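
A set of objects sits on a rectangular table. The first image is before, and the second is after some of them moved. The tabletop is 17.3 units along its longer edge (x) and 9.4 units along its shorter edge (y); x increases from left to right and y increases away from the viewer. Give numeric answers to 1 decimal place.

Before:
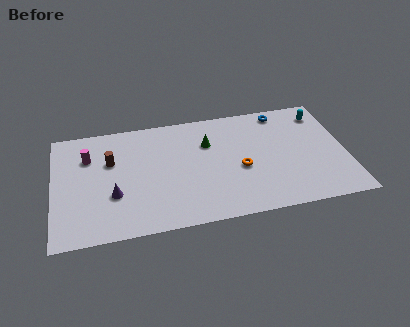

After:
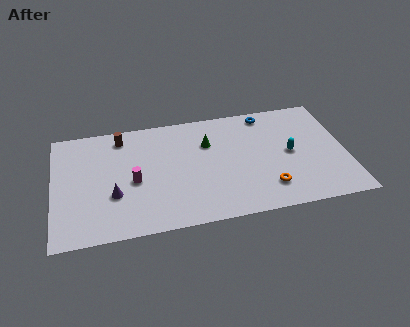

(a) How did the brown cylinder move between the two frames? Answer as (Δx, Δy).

(0.7, 1.9)

The brown cylinder was at about (3.4, 6.1) and moved to about (4.1, 8.0).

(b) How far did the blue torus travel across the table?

0.9

From (13.7, 8.3) to (12.8, 8.3), the blue torus covered √(0.9² + 0.0²) ≈ 0.9 units.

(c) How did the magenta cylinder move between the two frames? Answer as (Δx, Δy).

(2.6, -2.5)

The magenta cylinder was at about (2.1, 6.7) and moved to about (4.7, 4.2).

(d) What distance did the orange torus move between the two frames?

2.4

From (11.0, 4.0) to (12.5, 2.1), the orange torus covered √(1.5² + 1.9²) ≈ 2.4 units.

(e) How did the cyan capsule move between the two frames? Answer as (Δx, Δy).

(-2.1, -3.0)

The cyan capsule was at about (16.1, 7.7) and moved to about (14.0, 4.7).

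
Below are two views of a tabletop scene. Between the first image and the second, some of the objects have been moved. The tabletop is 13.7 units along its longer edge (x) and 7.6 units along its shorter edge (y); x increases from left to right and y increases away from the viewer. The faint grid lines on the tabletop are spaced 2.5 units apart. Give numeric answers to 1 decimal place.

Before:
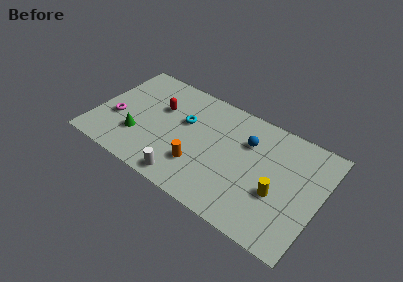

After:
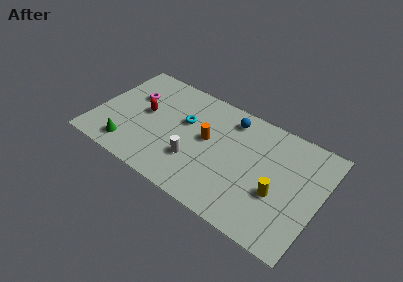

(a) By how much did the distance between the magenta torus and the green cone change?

+2.1

They were about 1.6 units apart before and 3.7 after — 2.1 units further apart.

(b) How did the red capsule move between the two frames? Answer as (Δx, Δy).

(-0.8, -0.8)

The red capsule started near (3.7, 4.9) and ended near (2.9, 4.1).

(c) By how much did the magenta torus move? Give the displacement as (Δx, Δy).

(0.7, 2.1)

The magenta torus was at about (1.3, 2.9) and moved to about (2.0, 5.0).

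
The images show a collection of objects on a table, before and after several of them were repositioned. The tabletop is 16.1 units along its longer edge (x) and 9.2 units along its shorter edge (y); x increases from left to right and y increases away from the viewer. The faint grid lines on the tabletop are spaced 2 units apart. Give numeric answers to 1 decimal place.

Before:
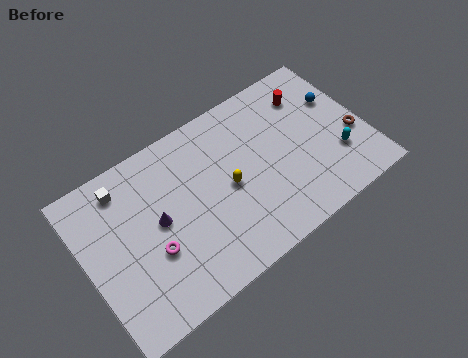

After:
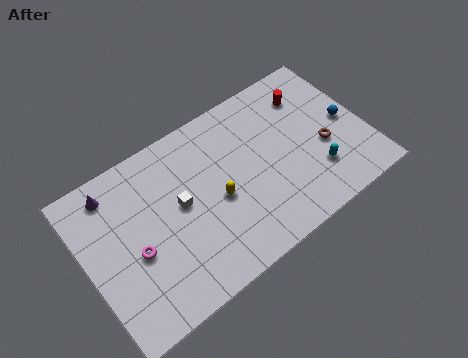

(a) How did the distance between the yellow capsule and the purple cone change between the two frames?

+2.5

The distance was about 4.0 in the first image and 6.5 in the second, so they moved 2.5 units further apart.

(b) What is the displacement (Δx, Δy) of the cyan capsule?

(-1.3, -0.3)

From the two frames, the cyan capsule sits at roughly (14.2, 2.8) before and (12.9, 2.5) after.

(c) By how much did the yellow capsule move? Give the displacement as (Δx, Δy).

(-0.7, -0.3)

The yellow capsule was at about (8.1, 4.4) and moved to about (7.4, 4.1).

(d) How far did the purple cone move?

3.7

From (4.1, 4.8) to (2.0, 7.8), the purple cone covered √(2.1² + 3.0²) ≈ 3.7 units.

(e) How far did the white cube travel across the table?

3.9

From (2.6, 7.7) to (5.4, 5.0), the white cube covered √(2.8² + 2.7²) ≈ 3.9 units.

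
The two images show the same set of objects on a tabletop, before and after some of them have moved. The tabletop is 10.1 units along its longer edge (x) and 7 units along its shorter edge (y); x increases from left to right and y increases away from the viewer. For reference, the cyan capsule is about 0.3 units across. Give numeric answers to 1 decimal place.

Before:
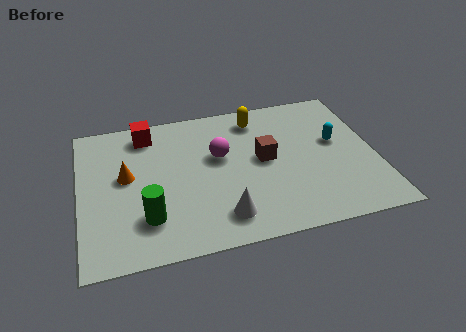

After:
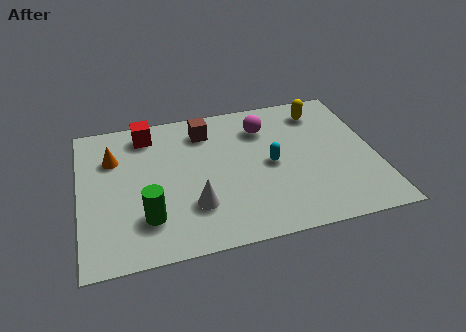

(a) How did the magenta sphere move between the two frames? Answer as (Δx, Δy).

(1.6, 1.1)

The magenta sphere started near (4.8, 4.2) and ended near (6.4, 5.3).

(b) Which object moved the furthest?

the brown cube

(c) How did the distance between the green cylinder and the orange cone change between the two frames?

+1.1

Before: roughly 2.2 units apart; after: 3.3. That's 1.1 units further apart.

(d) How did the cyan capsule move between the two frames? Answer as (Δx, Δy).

(-2.3, -0.6)

From the two frames, the cyan capsule sits at roughly (8.8, 4.0) before and (6.5, 3.4) after.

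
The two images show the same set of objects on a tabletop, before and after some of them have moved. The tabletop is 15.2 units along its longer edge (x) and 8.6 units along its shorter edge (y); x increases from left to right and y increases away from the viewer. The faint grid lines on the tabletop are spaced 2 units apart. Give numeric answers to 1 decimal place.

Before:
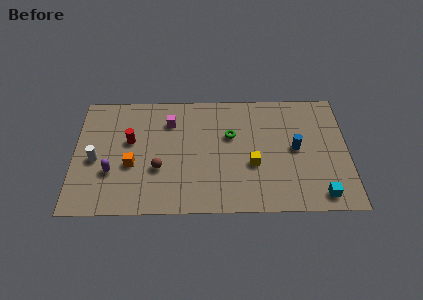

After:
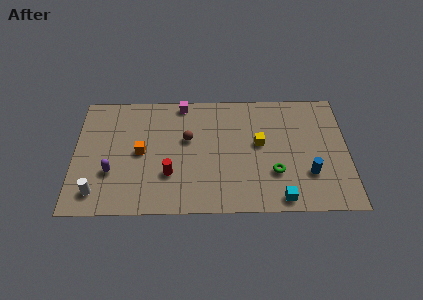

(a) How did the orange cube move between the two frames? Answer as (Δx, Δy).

(0.5, 0.9)

The orange cube started near (3.2, 3.4) and ended near (3.7, 4.3).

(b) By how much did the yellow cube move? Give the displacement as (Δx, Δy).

(0.4, 1.5)

The yellow cube started near (9.9, 3.3) and ended near (10.3, 4.8).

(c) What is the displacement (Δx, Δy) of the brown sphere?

(1.6, 2.1)

The brown sphere was at about (4.7, 3.1) and moved to about (6.3, 5.2).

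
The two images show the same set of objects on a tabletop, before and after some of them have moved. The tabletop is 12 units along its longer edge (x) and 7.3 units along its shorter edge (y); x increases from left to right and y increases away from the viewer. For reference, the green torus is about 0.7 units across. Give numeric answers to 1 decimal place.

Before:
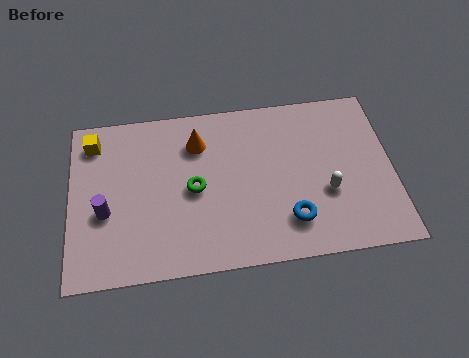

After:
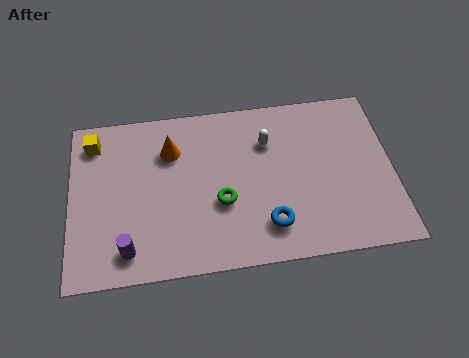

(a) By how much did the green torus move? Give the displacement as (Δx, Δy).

(1.0, -0.7)

The green torus was at about (4.6, 3.5) and moved to about (5.6, 2.8).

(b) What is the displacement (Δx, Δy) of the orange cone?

(-1.0, -0.2)

From the two frames, the orange cone sits at roughly (4.8, 5.5) before and (3.8, 5.3) after.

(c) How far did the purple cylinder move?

1.9

The purple cylinder moved from about (1.3, 2.9) to (2.1, 1.2), a distance of √(0.8² + 1.7²) ≈ 1.9.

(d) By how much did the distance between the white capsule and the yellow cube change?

-2.7

Before: roughly 9.2 units apart; after: 6.5. That's 2.7 units closer together.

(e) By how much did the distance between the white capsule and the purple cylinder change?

-1.6

The distance was about 8.2 in the first image and 6.6 in the second, so they moved 1.6 units closer together.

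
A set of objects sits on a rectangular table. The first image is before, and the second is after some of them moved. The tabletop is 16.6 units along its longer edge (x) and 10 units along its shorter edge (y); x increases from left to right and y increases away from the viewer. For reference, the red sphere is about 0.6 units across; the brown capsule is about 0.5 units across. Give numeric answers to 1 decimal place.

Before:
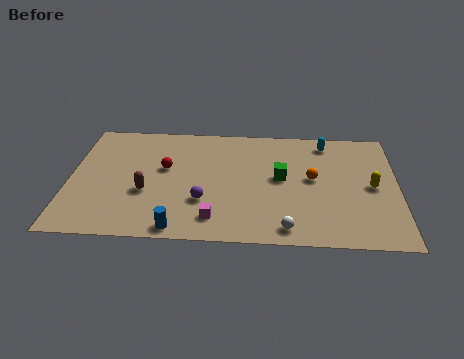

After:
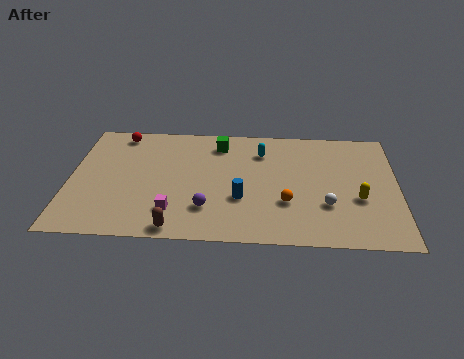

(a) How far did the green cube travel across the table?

4.3

The green cube moved from about (10.7, 5.4) to (7.5, 8.2), a distance of √(3.2² + 2.8²) ≈ 4.3.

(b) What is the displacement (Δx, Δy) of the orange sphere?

(-1.3, -2.1)

The orange sphere started near (12.3, 5.4) and ended near (11.0, 3.3).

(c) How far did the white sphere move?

2.8

The white sphere was near (11.0, 1.2) before and (13.0, 3.2) after, so it travelled √(2.0² + 2.0²) ≈ 2.8 units.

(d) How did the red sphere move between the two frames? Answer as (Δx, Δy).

(-2.4, 2.9)

The red sphere was at about (4.8, 5.9) and moved to about (2.4, 8.8).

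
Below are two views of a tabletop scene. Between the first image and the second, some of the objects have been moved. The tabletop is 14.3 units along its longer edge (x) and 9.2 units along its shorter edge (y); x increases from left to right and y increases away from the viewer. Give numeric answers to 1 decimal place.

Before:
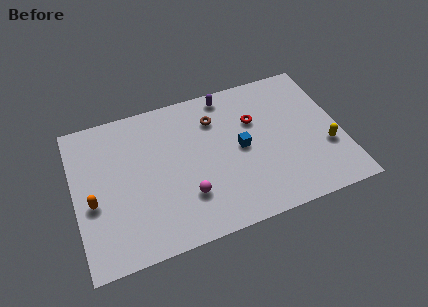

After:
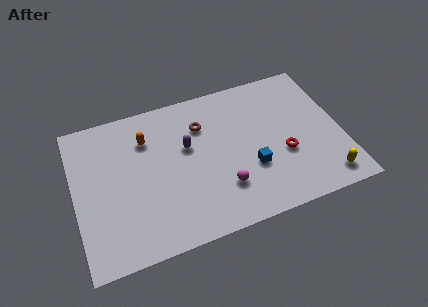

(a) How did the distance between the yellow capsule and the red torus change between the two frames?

-1.6

Before: roughly 4.6 units apart; after: 3.0. That's 1.6 units closer together.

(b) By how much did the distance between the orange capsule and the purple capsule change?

-6.4

The distance was about 8.8 in the first image and 2.4 in the second, so they moved 6.4 units closer together.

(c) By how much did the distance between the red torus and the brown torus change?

+3.0

The distance was about 2.2 in the first image and 5.2 in the second, so they moved 3.0 units further apart.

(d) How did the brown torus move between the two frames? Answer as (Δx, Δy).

(-0.7, -0.2)

The brown torus started near (7.7, 6.9) and ended near (7.0, 6.7).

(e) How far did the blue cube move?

1.5

The blue cube was near (8.9, 4.6) before and (9.3, 3.2) after, so it travelled √(0.4² + 1.4²) ≈ 1.5 units.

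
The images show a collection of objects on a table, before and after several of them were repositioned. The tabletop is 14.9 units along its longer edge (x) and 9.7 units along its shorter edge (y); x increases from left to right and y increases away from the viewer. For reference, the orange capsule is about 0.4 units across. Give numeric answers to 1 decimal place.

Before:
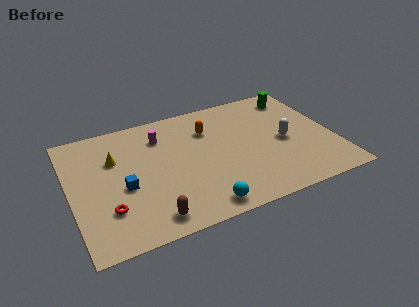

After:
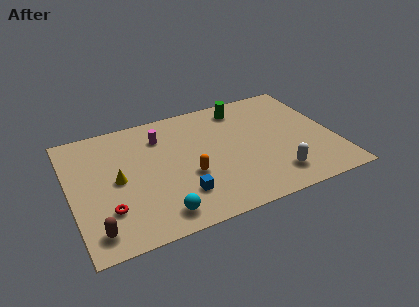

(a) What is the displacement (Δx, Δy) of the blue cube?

(3.0, -1.7)

From the two frames, the blue cube sits at roughly (2.9, 4.1) before and (5.9, 2.4) after.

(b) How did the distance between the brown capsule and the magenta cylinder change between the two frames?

+1.0

The distance was about 6.2 in the first image and 7.2 in the second, so they moved 1.0 units further apart.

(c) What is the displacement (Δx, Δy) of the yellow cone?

(0.0, -1.7)

From the two frames, the yellow cone sits at roughly (2.6, 6.5) before and (2.6, 4.8) after.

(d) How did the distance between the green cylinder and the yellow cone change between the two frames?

-2.6

They were about 10.8 units apart before and 8.2 after — 2.6 units closer together.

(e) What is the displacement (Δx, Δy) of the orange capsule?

(-1.5, -3.3)

From the two frames, the orange capsule sits at roughly (8.0, 7.0) before and (6.5, 3.7) after.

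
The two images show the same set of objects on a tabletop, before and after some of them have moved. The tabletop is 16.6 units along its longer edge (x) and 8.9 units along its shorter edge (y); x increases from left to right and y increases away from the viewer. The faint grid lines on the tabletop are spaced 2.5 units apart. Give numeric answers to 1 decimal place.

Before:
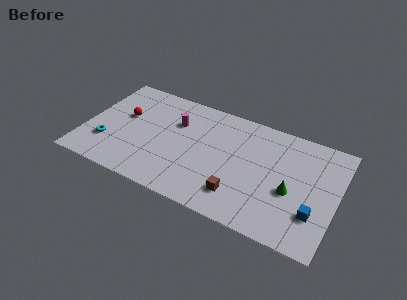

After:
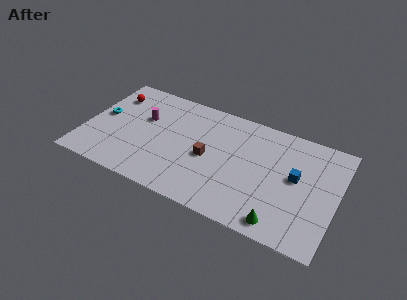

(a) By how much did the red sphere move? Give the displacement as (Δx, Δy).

(-1.0, 1.5)

The red sphere was at about (2.4, 5.3) and moved to about (1.4, 6.8).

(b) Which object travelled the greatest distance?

the brown cube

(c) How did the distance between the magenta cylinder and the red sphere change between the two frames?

-0.9

Before: roughly 3.5 units apart; after: 2.6. That's 0.9 units closer together.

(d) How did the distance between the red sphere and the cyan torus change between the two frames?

-0.8

The distance was about 2.8 in the first image and 2.0 in the second, so they moved 0.8 units closer together.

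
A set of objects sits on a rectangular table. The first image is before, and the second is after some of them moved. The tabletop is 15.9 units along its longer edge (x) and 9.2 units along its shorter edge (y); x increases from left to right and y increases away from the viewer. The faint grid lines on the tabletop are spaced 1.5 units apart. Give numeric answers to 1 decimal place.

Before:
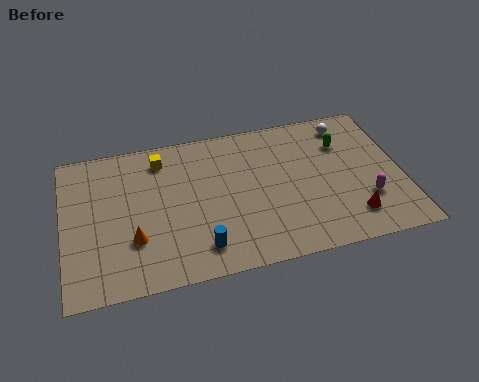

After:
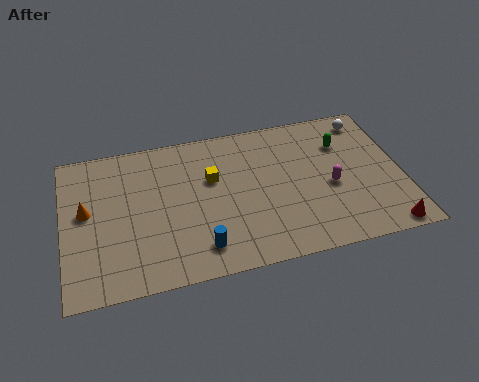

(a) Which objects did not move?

the green capsule and the blue cylinder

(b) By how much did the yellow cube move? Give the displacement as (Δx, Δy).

(2.3, -1.8)

The yellow cube was at about (4.7, 7.6) and moved to about (7.0, 5.8).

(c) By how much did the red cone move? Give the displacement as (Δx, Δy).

(1.5, -1.1)

From the two frames, the red cone sits at roughly (13.3, 1.9) before and (14.8, 0.8) after.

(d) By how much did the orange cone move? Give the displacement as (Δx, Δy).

(-2.1, 2.2)

From the two frames, the orange cone sits at roughly (3.2, 2.9) before and (1.1, 5.1) after.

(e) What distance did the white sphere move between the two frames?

1.0

From (13.6, 7.8) to (14.6, 7.9), the white sphere covered √(1.0² + 0.1²) ≈ 1.0 units.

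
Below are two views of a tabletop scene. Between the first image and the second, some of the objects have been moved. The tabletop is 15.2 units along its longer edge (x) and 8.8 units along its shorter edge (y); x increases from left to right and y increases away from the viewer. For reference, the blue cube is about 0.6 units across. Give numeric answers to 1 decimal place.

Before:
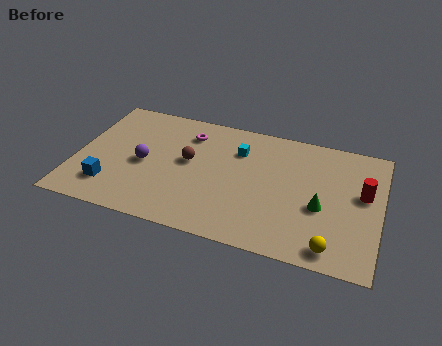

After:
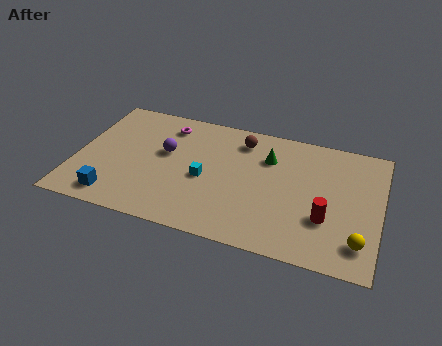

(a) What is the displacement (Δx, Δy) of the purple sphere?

(1.0, 1.1)

The purple sphere was at about (3.4, 4.1) and moved to about (4.4, 5.2).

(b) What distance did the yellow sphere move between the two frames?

1.5

From (13.0, 1.1) to (14.3, 1.8), the yellow sphere covered √(1.3² + 0.7²) ≈ 1.5 units.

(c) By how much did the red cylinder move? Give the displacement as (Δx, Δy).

(-1.7, -2.2)

From the two frames, the red cylinder sits at roughly (14.3, 5.1) before and (12.6, 2.9) after.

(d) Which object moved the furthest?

the green cone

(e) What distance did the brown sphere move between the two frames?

3.4

The brown sphere moved from about (5.6, 4.9) to (8.1, 7.2), a distance of √(2.5² + 2.3²) ≈ 3.4.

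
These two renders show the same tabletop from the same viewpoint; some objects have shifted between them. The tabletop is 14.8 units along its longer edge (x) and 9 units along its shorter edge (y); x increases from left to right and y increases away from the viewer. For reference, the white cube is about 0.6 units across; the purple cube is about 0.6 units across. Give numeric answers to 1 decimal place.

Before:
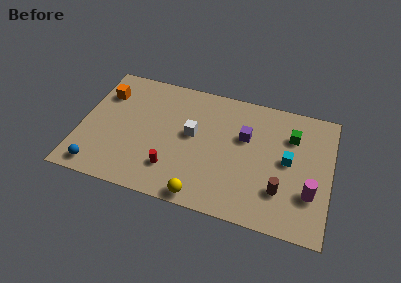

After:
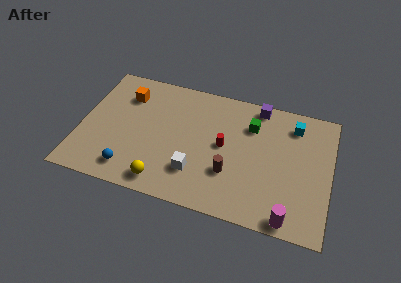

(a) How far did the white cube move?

2.6

The white cube moved from about (6.6, 5.0) to (7.0, 2.4), a distance of √(0.4² + 2.6²) ≈ 2.6.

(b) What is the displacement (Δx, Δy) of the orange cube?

(1.3, 0.2)

The orange cube started near (1.2, 6.6) and ended near (2.5, 6.8).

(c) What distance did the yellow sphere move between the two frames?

2.3

The yellow sphere moved from about (7.5, 0.8) to (5.2, 1.2), a distance of √(2.3² + 0.4²) ≈ 2.3.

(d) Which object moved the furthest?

the red cylinder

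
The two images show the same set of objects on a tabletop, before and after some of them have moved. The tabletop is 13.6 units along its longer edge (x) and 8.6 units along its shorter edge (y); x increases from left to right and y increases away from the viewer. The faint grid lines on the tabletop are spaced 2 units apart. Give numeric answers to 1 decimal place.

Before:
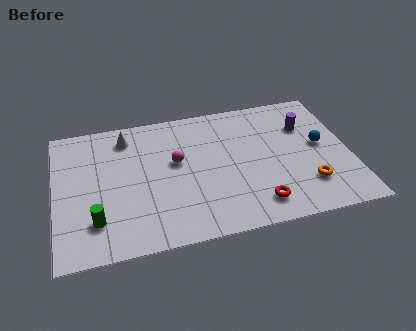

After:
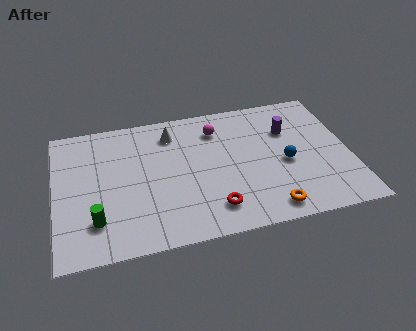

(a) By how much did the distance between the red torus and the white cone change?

-2.6

Before: roughly 8.0 units apart; after: 5.4. That's 2.6 units closer together.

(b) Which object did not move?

the green cylinder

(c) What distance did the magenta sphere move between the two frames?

2.6

From (5.6, 5.0) to (7.6, 6.7), the magenta sphere covered √(2.0² + 1.7²) ≈ 2.6 units.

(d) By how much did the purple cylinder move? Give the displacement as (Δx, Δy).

(-0.8, -0.1)

From the two frames, the purple cylinder sits at roughly (11.7, 6.0) before and (10.9, 5.9) after.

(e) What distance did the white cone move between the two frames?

2.1

From (3.4, 7.1) to (5.5, 6.9), the white cone covered √(2.1² + 0.2²) ≈ 2.1 units.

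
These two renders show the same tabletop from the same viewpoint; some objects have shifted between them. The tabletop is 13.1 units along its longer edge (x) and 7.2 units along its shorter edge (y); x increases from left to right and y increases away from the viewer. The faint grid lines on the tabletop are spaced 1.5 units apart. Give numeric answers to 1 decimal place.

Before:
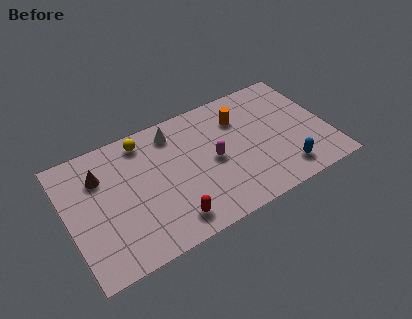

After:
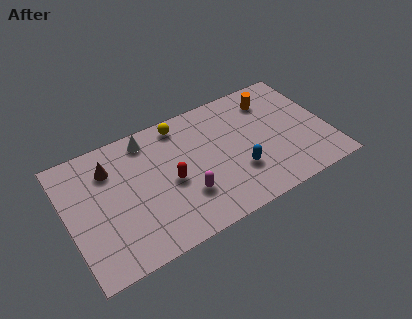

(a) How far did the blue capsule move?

2.4

The blue capsule moved from about (10.6, 1.3) to (8.4, 2.3), a distance of √(2.2² + 1.0²) ≈ 2.4.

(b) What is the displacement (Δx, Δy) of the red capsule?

(0.3, 2.1)

The red capsule started near (4.8, 1.2) and ended near (5.1, 3.3).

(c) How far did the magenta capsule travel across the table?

2.1

The magenta capsule was near (7.3, 3.5) before and (5.7, 2.2) after, so it travelled √(1.6² + 1.3²) ≈ 2.1 units.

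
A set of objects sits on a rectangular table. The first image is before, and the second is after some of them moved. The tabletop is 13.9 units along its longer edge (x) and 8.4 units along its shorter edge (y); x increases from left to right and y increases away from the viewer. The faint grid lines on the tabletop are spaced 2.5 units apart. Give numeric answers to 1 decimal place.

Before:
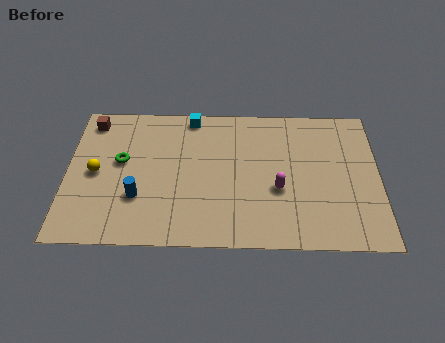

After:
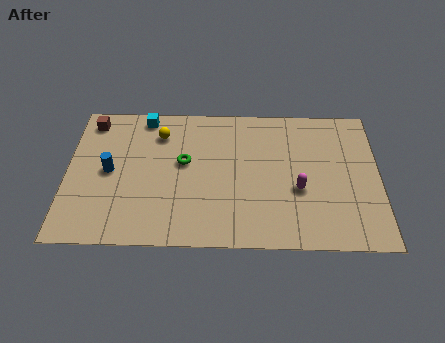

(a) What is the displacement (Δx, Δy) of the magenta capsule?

(0.9, 0.0)

The magenta capsule was at about (9.4, 3.3) and moved to about (10.3, 3.3).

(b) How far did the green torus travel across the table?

2.8

The green torus was near (2.4, 4.8) before and (5.2, 4.8) after, so it travelled √(2.8² + 0.0²) ≈ 2.8 units.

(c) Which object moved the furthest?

the yellow sphere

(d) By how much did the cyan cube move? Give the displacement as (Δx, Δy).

(-2.1, -0.1)

From the two frames, the cyan cube sits at roughly (5.5, 7.6) before and (3.4, 7.5) after.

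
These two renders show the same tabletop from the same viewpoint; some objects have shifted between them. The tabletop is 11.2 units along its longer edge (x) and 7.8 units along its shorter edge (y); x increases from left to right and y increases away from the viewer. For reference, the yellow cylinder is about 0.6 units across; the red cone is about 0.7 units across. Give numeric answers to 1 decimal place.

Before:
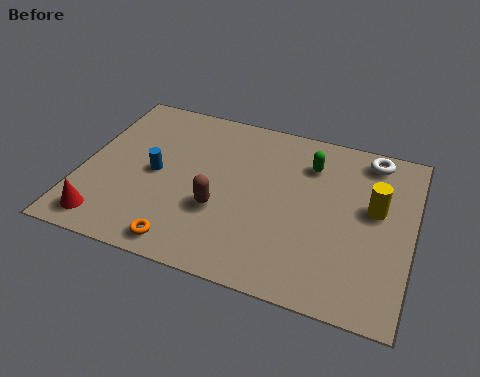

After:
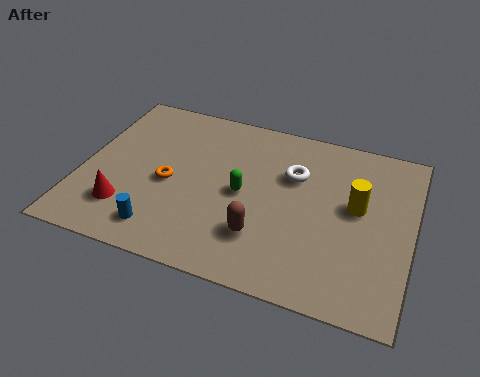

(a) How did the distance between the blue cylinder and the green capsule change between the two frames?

-2.0

Before: roughly 5.5 units apart; after: 3.5. That's 2.0 units closer together.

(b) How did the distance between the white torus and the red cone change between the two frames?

-3.9

Before: roughly 10.2 units apart; after: 6.3. That's 3.9 units closer together.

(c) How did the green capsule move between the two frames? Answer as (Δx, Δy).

(-2.1, -2.1)

From the two frames, the green capsule sits at roughly (7.6, 5.9) before and (5.5, 3.8) after.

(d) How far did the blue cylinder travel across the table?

2.5

From (2.5, 3.8) to (3.0, 1.3), the blue cylinder covered √(0.5² + 2.5²) ≈ 2.5 units.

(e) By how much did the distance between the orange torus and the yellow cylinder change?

-0.7

The distance was about 7.1 in the first image and 6.4 in the second, so they moved 0.7 units closer together.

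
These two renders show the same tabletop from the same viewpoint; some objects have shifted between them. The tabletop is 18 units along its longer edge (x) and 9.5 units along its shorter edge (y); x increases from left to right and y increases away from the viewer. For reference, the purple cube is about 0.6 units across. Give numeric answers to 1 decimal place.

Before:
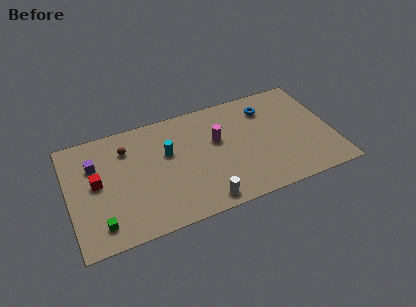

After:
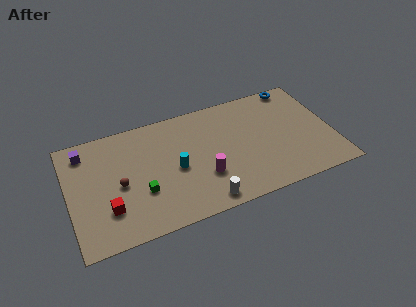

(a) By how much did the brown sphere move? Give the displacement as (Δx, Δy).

(-0.7, -2.8)

The brown sphere was at about (4.1, 7.2) and moved to about (3.4, 4.4).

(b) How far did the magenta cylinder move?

3.0

The magenta cylinder moved from about (10.2, 5.8) to (9.0, 3.1), a distance of √(1.2² + 2.7²) ≈ 3.0.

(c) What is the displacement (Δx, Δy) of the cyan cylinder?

(0.4, -1.5)

From the two frames, the cyan cylinder sits at roughly (6.8, 5.9) before and (7.2, 4.4) after.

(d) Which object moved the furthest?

the green cube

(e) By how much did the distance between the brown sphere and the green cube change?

-4.1

Before: roughly 5.9 units apart; after: 1.8. That's 4.1 units closer together.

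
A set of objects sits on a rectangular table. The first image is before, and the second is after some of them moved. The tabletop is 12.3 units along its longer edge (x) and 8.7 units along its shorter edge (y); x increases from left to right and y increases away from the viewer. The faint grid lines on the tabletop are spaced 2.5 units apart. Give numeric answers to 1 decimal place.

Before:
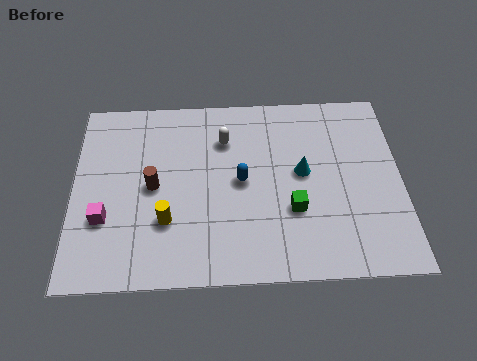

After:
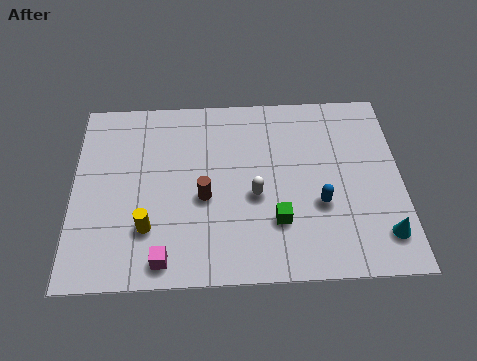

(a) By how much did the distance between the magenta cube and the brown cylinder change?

+0.8

Before: roughly 2.3 units apart; after: 3.1. That's 0.8 units further apart.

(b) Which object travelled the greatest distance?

the cyan cone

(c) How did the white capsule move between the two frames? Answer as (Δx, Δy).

(1.1, -2.7)

The white capsule started near (5.7, 6.4) and ended near (6.8, 3.7).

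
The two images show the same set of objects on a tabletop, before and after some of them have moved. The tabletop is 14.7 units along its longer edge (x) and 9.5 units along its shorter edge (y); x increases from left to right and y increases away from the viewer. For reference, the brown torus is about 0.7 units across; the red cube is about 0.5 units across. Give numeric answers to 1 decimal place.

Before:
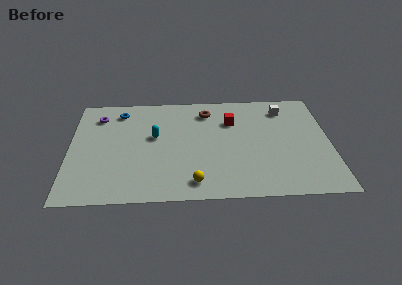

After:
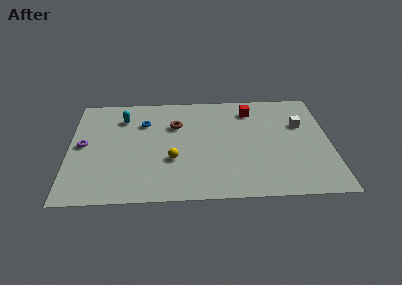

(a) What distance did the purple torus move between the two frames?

2.7

The purple torus moved from about (1.6, 7.5) to (0.8, 4.9), a distance of √(0.8² + 2.6²) ≈ 2.7.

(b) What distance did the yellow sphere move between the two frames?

2.3

The yellow sphere moved from about (7.0, 1.4) to (5.8, 3.4), a distance of √(1.2² + 2.0²) ≈ 2.3.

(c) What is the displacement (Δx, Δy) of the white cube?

(0.9, -1.5)

The white cube was at about (12.2, 7.7) and moved to about (13.1, 6.2).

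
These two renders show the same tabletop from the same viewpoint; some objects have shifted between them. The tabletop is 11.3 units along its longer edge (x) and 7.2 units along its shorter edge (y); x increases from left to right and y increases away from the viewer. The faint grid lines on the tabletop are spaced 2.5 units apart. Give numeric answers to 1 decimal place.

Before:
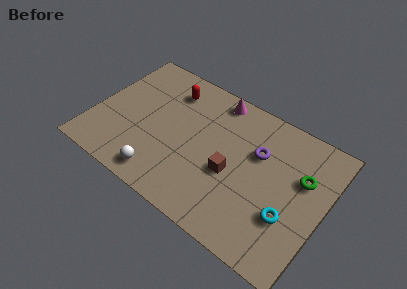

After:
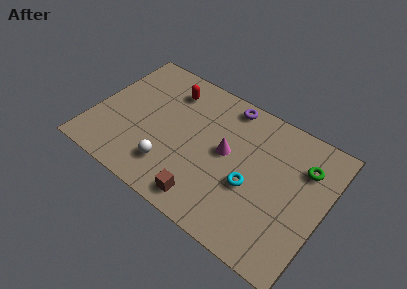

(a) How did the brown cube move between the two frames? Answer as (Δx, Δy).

(-0.9, -2.0)

The brown cube was at about (6.9, 3.0) and moved to about (6.0, 1.0).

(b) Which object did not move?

the red capsule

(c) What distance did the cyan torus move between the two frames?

2.0

From (9.8, 2.4) to (7.9, 2.9), the cyan torus covered √(1.9² + 0.5²) ≈ 2.0 units.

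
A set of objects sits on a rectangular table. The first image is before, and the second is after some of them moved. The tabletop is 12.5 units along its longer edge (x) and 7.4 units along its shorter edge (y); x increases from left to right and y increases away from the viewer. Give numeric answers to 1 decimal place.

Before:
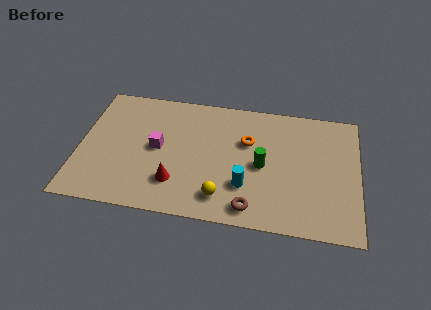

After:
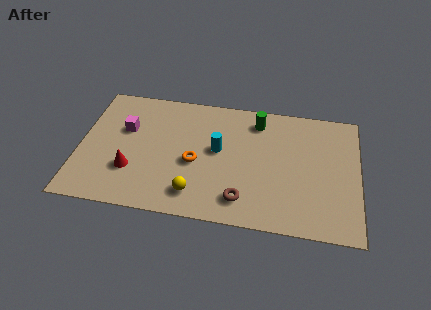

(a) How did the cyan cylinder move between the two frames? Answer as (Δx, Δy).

(-1.3, 1.9)

The cyan cylinder was at about (7.5, 2.2) and moved to about (6.2, 4.1).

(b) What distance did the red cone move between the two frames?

2.0

The red cone was near (4.4, 1.9) before and (2.4, 2.3) after, so it travelled √(2.0² + 0.4²) ≈ 2.0 units.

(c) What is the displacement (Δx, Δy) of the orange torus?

(-2.3, -1.6)

The orange torus started near (7.5, 4.8) and ended near (5.2, 3.2).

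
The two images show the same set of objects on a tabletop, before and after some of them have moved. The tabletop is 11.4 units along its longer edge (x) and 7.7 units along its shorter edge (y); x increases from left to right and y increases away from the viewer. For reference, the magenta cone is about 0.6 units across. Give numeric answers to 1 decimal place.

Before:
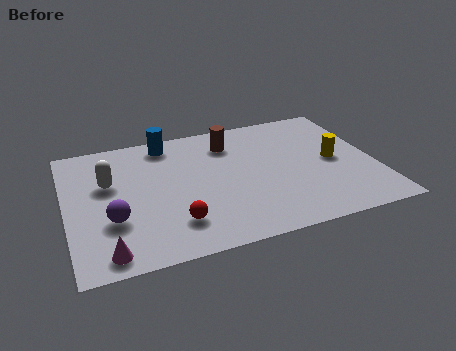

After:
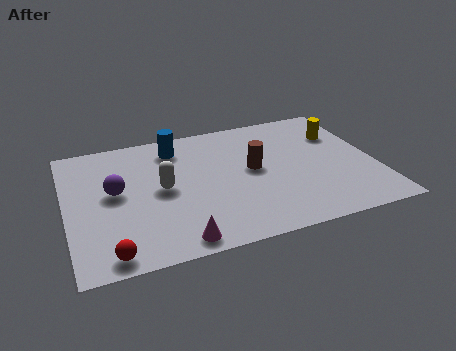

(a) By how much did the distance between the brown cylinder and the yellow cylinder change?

-0.7

They were about 4.3 units apart before and 3.6 after — 0.7 units closer together.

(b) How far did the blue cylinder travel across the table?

0.5

From (3.9, 6.7) to (4.2, 6.3), the blue cylinder covered √(0.3² + 0.4²) ≈ 0.5 units.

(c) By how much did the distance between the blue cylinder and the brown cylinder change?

+1.1

The distance was about 2.4 in the first image and 3.5 in the second, so they moved 1.1 units further apart.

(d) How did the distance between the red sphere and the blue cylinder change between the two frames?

+1.3

The distance was about 4.9 in the first image and 6.2 in the second, so they moved 1.3 units further apart.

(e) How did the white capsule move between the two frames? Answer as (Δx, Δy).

(1.9, -0.9)

The white capsule was at about (1.6, 4.8) and moved to about (3.5, 3.9).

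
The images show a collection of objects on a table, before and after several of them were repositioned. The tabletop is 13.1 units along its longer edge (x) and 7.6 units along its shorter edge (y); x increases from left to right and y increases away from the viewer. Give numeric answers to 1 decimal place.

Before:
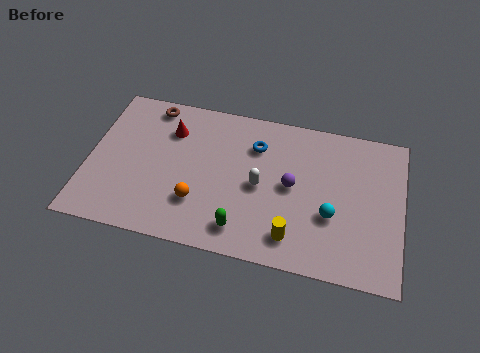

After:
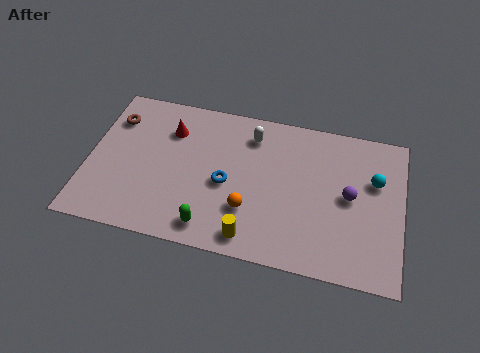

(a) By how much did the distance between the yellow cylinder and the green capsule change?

-0.4

Before: roughly 2.1 units apart; after: 1.7. That's 0.4 units closer together.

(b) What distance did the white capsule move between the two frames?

2.5

From (7.2, 3.6) to (6.7, 6.1), the white capsule covered √(0.5² + 2.5²) ≈ 2.5 units.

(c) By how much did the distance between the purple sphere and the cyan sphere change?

-0.6

They were about 2.0 units apart before and 1.4 after — 0.6 units closer together.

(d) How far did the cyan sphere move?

2.7

The cyan sphere was near (10.2, 2.8) before and (11.9, 4.9) after, so it travelled √(1.7² + 2.1²) ≈ 2.7 units.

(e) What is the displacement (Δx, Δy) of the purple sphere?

(2.4, 0.0)

From the two frames, the purple sphere sits at roughly (8.5, 3.9) before and (10.9, 3.9) after.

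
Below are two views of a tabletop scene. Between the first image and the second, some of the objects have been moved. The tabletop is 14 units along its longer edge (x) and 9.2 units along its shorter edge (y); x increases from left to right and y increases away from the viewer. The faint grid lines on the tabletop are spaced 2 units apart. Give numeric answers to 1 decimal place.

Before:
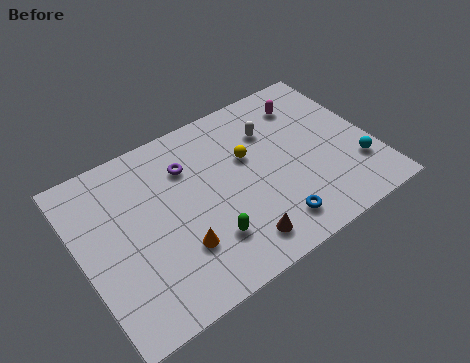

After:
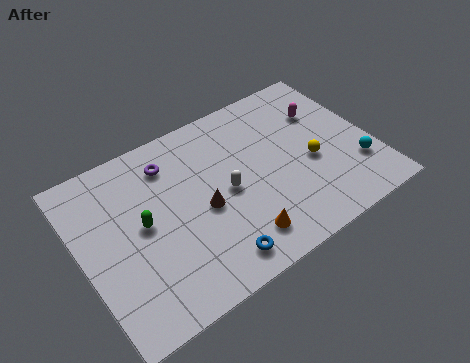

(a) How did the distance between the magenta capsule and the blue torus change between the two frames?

+1.8

The distance was about 6.4 in the first image and 8.2 in the second, so they moved 1.8 units further apart.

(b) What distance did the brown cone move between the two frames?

2.9

From (6.9, 1.5) to (5.7, 4.1), the brown cone covered √(1.2² + 2.6²) ≈ 2.9 units.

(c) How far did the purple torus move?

1.0

The purple torus moved from about (5.4, 6.7) to (4.6, 7.3), a distance of √(0.8² + 0.6²) ≈ 1.0.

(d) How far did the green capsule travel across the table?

3.6

From (5.6, 2.4) to (2.9, 4.8), the green capsule covered √(2.7² + 2.4²) ≈ 3.6 units.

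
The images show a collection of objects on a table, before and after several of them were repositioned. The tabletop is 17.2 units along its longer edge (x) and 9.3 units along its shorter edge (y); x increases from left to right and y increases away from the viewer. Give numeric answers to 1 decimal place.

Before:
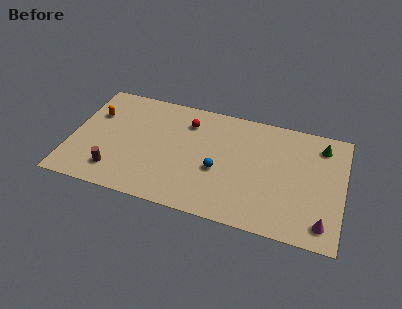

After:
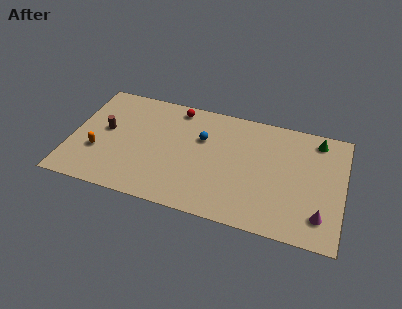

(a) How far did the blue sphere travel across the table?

2.6

From (9.4, 3.8) to (8.2, 6.1), the blue sphere covered √(1.2² + 2.3²) ≈ 2.6 units.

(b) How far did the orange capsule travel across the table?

3.1

The orange capsule moved from about (1.3, 6.3) to (1.8, 3.2), a distance of √(0.5² + 3.1²) ≈ 3.1.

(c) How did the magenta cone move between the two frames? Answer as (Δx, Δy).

(-0.2, 0.5)

From the two frames, the magenta cone sits at roughly (16.1, 1.5) before and (15.9, 2.0) after.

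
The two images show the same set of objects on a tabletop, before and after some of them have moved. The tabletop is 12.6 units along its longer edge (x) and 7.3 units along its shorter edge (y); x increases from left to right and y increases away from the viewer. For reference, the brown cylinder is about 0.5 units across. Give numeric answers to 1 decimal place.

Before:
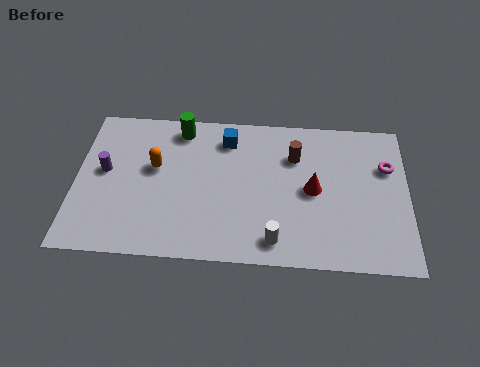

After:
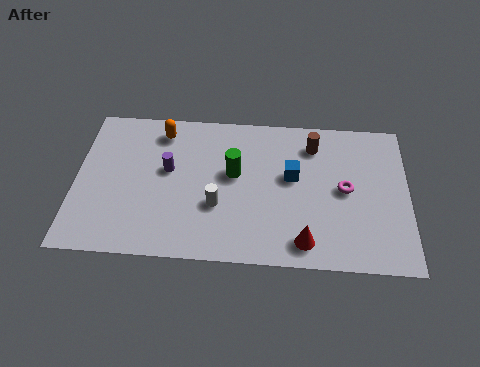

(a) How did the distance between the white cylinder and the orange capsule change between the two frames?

-1.5

The distance was about 5.6 in the first image and 4.1 in the second, so they moved 1.5 units closer together.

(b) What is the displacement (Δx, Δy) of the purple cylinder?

(2.4, 0.2)

From the two frames, the purple cylinder sits at roughly (1.1, 4.0) before and (3.5, 4.2) after.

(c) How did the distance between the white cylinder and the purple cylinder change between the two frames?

-4.6

Before: roughly 7.1 units apart; after: 2.5. That's 4.6 units closer together.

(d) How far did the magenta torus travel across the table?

2.0

The magenta torus moved from about (11.8, 4.9) to (10.2, 3.7), a distance of √(1.6² + 1.2²) ≈ 2.0.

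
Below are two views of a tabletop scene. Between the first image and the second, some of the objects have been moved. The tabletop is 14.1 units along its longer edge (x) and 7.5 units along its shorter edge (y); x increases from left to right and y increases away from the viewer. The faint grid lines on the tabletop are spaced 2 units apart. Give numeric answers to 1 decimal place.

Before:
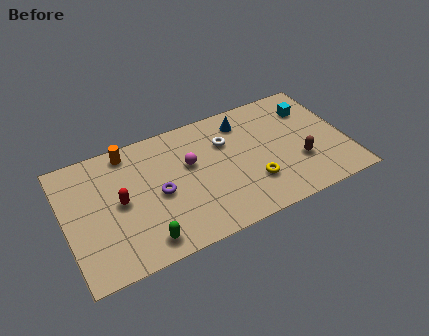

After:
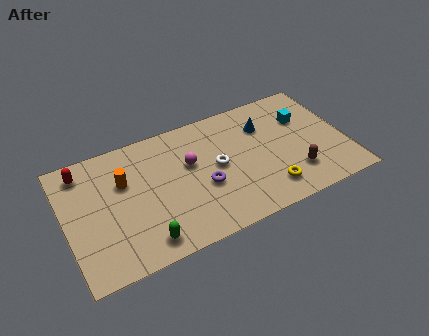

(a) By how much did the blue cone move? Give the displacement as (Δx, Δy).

(1.0, -0.7)

The blue cone was at about (9.2, 6.1) and moved to about (10.2, 5.4).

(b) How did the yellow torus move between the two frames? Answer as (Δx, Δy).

(0.7, -0.7)

The yellow torus was at about (9.2, 2.2) and moved to about (9.9, 1.5).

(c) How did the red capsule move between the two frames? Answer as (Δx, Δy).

(-1.6, 2.5)

The red capsule started near (2.7, 3.8) and ended near (1.1, 6.3).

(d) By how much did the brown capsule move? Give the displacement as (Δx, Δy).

(-0.3, -0.6)

From the two frames, the brown capsule sits at roughly (11.6, 2.5) before and (11.3, 1.9) after.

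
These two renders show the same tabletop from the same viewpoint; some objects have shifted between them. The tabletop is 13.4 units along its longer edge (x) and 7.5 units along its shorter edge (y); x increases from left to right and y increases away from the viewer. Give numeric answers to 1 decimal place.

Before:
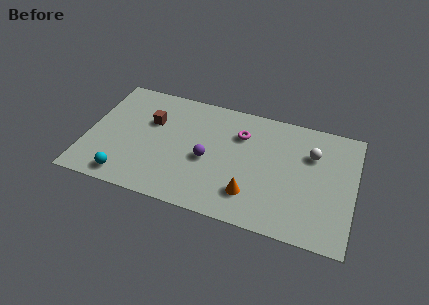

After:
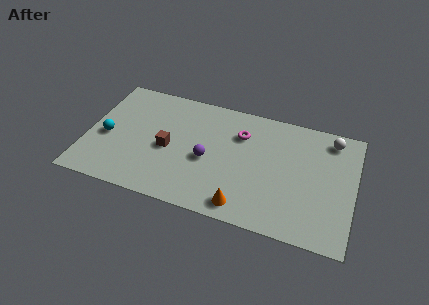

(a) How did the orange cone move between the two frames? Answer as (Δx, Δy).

(-0.3, -0.8)

From the two frames, the orange cone sits at roughly (8.4, 1.8) before and (8.1, 1.0) after.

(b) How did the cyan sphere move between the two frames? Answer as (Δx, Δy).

(-1.2, 2.3)

The cyan sphere started near (2.2, 1.0) and ended near (1.0, 3.3).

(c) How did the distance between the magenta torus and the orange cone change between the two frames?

+0.7

They were about 3.7 units apart before and 4.4 after — 0.7 units further apart.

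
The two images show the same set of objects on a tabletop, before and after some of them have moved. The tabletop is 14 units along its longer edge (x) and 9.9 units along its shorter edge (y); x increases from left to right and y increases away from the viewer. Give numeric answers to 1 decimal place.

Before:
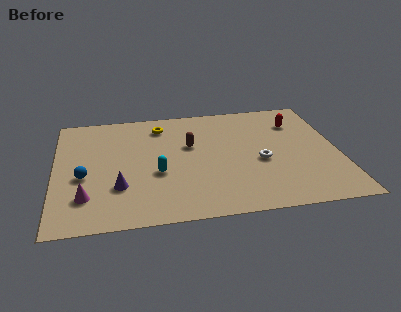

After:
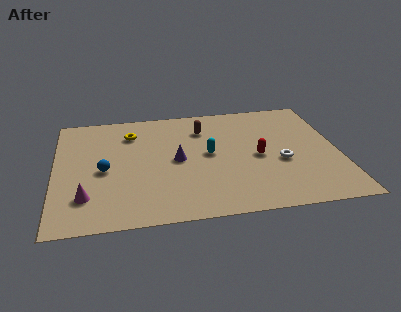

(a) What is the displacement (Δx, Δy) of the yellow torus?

(-1.5, -0.5)

The yellow torus started near (5.3, 8.1) and ended near (3.8, 7.6).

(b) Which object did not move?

the magenta cone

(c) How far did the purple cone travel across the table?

3.5

The purple cone moved from about (3.1, 3.0) to (6.0, 4.9), a distance of √(2.9² + 1.9²) ≈ 3.5.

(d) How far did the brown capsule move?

1.6

The brown capsule moved from about (6.7, 6.1) to (7.4, 7.5), a distance of √(0.7² + 1.4²) ≈ 1.6.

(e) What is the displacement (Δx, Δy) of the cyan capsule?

(2.6, 1.3)

The cyan capsule was at about (5.0, 3.9) and moved to about (7.6, 5.2).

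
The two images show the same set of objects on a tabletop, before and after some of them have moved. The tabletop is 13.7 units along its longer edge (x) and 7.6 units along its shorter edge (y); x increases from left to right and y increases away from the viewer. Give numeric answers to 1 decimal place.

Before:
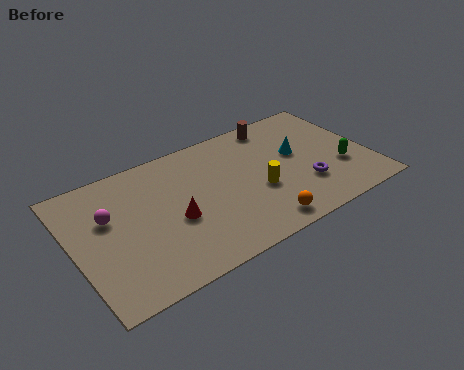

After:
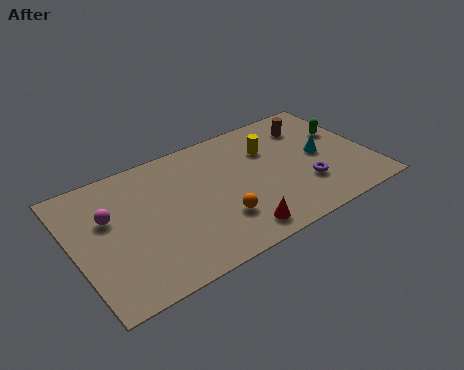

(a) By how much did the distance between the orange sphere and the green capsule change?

+2.4

The distance was about 4.5 in the first image and 6.9 in the second, so they moved 2.4 units further apart.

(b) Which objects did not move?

the magenta sphere and the purple torus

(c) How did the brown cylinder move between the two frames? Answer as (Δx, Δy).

(1.5, -0.8)

From the two frames, the brown cylinder sits at roughly (9.9, 6.7) before and (11.4, 5.9) after.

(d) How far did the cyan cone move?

1.2

The cyan cone moved from about (10.5, 4.4) to (11.5, 3.8), a distance of √(1.0² + 0.6²) ≈ 1.2.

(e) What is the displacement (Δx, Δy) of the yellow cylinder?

(0.9, 2.3)

From the two frames, the yellow cylinder sits at roughly (8.4, 3.0) before and (9.3, 5.3) after.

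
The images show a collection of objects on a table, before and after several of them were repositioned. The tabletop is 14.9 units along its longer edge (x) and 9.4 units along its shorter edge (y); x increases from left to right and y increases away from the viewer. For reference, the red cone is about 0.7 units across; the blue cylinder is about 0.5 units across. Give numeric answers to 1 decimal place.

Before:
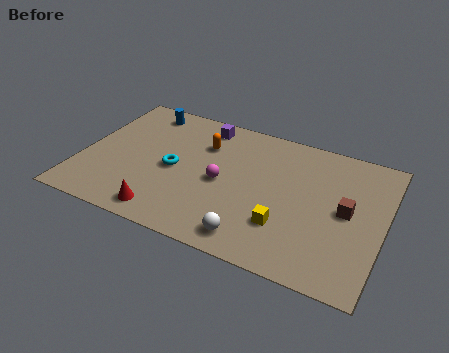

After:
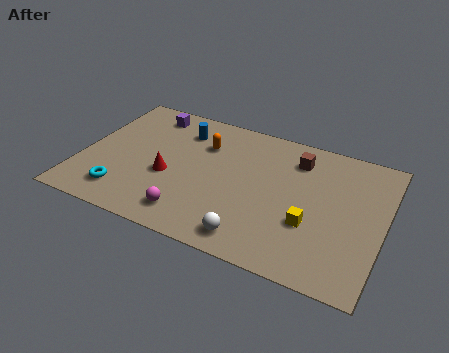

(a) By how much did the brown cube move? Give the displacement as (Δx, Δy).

(-2.7, 2.6)

From the two frames, the brown cube sits at roughly (13.1, 4.8) before and (10.4, 7.4) after.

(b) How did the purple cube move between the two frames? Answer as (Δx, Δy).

(-2.8, -0.1)

The purple cube was at about (5.6, 8.1) and moved to about (2.8, 8.0).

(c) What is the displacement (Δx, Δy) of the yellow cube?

(1.2, 0.6)

The yellow cube started near (10.3, 2.7) and ended near (11.5, 3.3).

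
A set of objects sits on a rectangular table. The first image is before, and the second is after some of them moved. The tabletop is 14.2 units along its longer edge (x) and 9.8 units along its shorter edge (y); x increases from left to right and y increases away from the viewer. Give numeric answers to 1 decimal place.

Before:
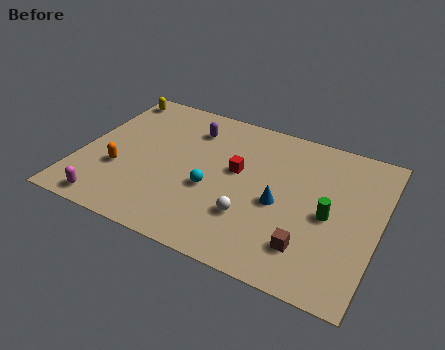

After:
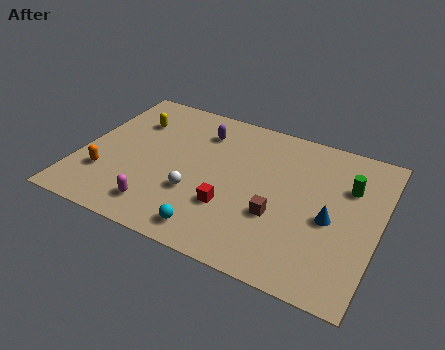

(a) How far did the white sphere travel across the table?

2.7

The white sphere was near (8.4, 2.9) before and (5.7, 3.3) after, so it travelled √(2.7² + 0.4²) ≈ 2.7 units.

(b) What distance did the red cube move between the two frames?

2.5

The red cube moved from about (7.4, 5.6) to (7.4, 3.1), a distance of √(0.0² + 2.5²) ≈ 2.5.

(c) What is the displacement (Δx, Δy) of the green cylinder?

(0.7, 2.2)

From the two frames, the green cylinder sits at roughly (11.9, 4.5) before and (12.6, 6.7) after.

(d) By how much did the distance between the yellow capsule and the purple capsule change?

-0.9

The distance was about 4.2 in the first image and 3.3 in the second, so they moved 0.9 units closer together.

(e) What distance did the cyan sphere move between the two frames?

2.6

From (6.4, 3.9) to (6.8, 1.3), the cyan sphere covered √(0.4² + 2.6²) ≈ 2.6 units.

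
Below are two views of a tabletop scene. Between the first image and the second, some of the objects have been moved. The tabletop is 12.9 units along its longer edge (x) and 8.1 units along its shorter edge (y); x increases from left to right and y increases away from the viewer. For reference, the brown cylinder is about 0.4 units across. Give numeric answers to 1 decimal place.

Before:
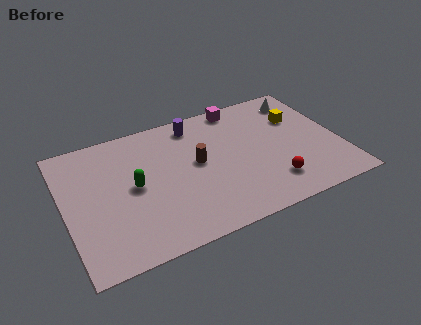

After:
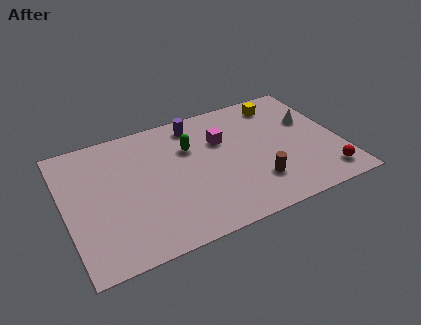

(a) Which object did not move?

the purple cylinder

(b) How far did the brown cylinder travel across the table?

3.4

The brown cylinder was near (6.2, 4.4) before and (8.7, 2.1) after, so it travelled √(2.5² + 2.3²) ≈ 3.4 units.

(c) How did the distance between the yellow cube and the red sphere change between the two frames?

+1.6

The distance was about 4.1 in the first image and 5.7 in the second, so they moved 1.6 units further apart.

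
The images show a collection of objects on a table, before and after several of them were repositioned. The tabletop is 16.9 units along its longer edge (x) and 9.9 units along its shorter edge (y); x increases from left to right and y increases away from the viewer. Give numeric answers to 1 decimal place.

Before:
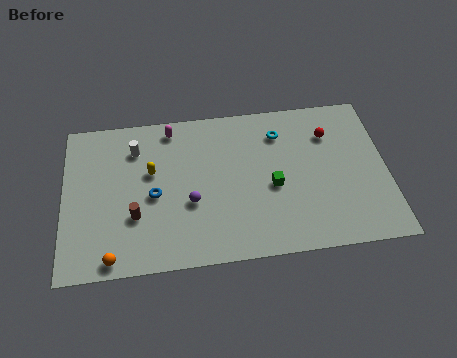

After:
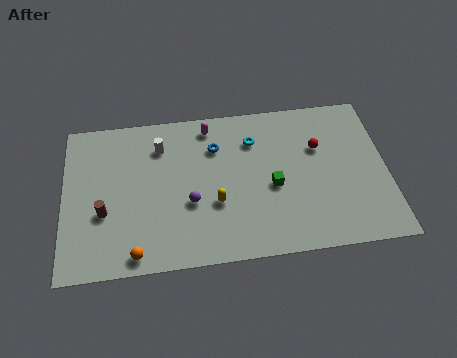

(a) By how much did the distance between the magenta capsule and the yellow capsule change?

+2.1

The distance was about 2.9 in the first image and 5.0 in the second, so they moved 2.1 units further apart.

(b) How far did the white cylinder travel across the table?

1.3

From (3.8, 7.6) to (5.1, 7.6), the white cylinder covered √(1.3² + 0.0²) ≈ 1.3 units.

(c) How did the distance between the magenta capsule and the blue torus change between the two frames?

-2.9

They were about 4.3 units apart before and 1.4 after — 2.9 units closer together.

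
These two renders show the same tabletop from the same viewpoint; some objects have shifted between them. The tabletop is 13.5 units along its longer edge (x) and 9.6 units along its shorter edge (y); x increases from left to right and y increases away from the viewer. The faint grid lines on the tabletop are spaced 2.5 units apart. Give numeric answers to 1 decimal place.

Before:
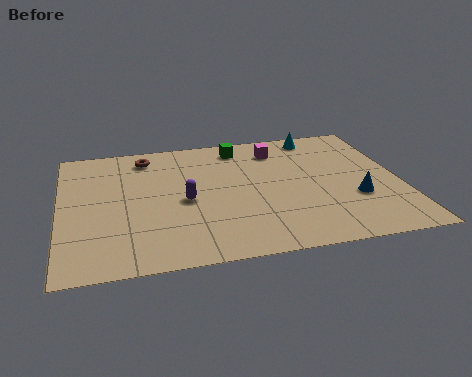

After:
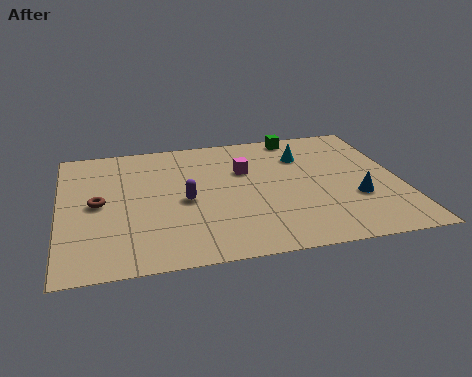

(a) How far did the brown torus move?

3.9

The brown torus was near (3.5, 8.1) before and (1.5, 4.8) after, so it travelled √(2.0² + 3.3²) ≈ 3.9 units.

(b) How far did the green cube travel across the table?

2.5

From (7.3, 8.2) to (9.7, 8.7), the green cube covered √(2.4² + 0.5²) ≈ 2.5 units.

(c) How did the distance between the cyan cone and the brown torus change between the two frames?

+1.6

The distance was about 7.0 in the first image and 8.6 in the second, so they moved 1.6 units further apart.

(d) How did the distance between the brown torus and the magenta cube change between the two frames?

+0.8

They were about 5.3 units apart before and 6.1 after — 0.8 units further apart.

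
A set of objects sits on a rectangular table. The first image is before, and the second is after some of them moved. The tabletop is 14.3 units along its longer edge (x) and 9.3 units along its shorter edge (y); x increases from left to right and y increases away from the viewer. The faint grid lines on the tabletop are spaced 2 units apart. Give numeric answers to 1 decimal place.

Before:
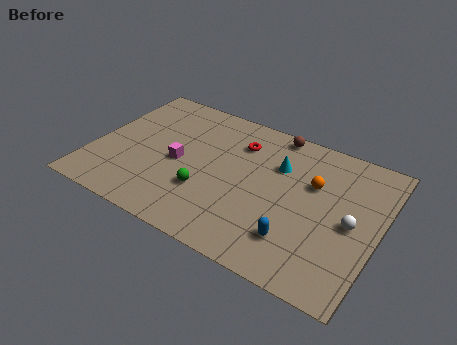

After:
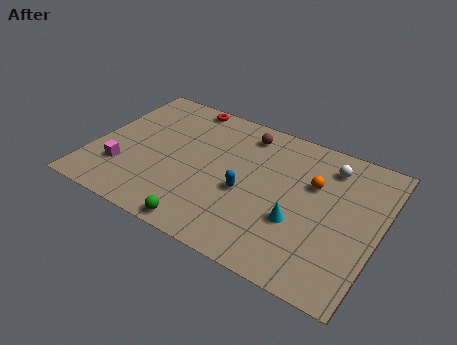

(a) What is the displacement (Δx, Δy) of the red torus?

(-3.1, 1.5)

The red torus was at about (7.0, 7.0) and moved to about (3.9, 8.5).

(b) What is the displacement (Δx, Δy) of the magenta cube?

(-2.6, -1.7)

The magenta cube was at about (4.3, 4.3) and moved to about (1.7, 2.6).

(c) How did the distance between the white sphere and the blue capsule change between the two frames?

+1.9

Before: roughly 3.3 units apart; after: 5.2. That's 1.9 units further apart.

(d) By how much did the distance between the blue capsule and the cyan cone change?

-1.7

They were about 4.5 units apart before and 2.8 after — 1.7 units closer together.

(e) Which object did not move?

the orange sphere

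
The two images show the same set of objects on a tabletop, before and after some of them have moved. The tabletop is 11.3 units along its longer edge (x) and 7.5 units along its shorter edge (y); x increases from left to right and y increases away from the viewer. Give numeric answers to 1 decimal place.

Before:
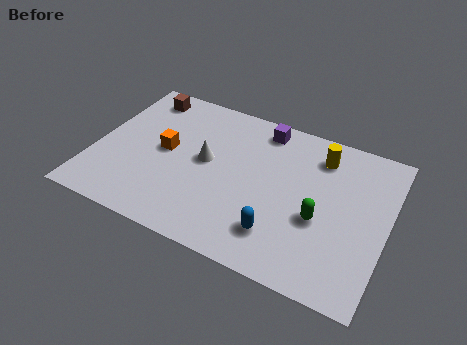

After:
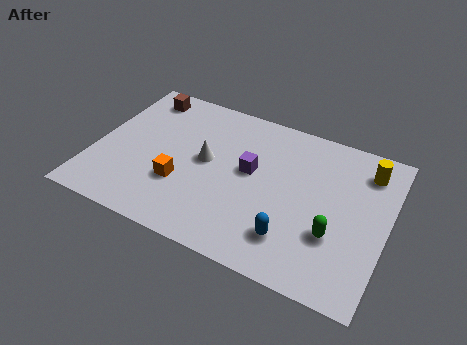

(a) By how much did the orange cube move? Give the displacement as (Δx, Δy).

(0.8, -1.4)

The orange cube started near (2.7, 3.9) and ended near (3.5, 2.5).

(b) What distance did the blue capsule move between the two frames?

0.5

From (7.4, 1.7) to (7.9, 1.7), the blue capsule covered √(0.5² + 0.0²) ≈ 0.5 units.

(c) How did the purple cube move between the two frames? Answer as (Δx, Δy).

(-0.2, -2.3)

From the two frames, the purple cube sits at roughly (6.2, 6.5) before and (6.0, 4.2) after.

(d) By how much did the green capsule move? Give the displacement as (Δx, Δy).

(0.6, -0.5)

The green capsule was at about (8.8, 3.0) and moved to about (9.4, 2.5).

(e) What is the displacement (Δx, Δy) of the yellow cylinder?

(1.8, 0.0)

The yellow cylinder started near (8.5, 6.0) and ended near (10.3, 6.0).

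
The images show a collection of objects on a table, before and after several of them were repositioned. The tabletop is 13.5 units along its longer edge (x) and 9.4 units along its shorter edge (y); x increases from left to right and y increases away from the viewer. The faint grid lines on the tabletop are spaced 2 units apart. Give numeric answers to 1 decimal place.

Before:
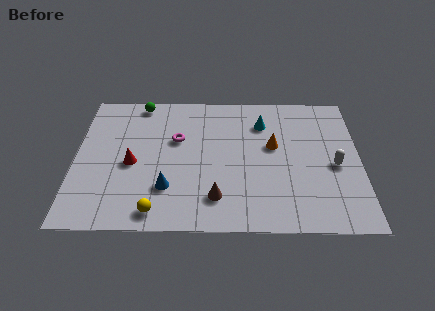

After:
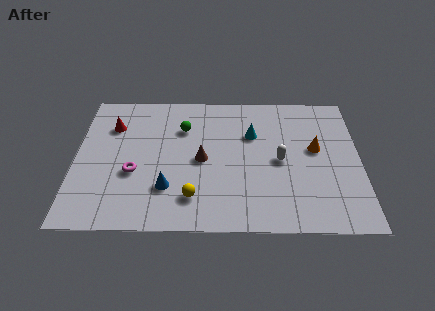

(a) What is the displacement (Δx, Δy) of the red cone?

(-1.0, 2.6)

From the two frames, the red cone sits at roughly (2.7, 4.2) before and (1.7, 6.8) after.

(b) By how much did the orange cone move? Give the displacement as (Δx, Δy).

(2.0, -0.2)

The orange cone was at about (9.4, 5.5) and moved to about (11.4, 5.3).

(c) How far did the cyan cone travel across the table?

0.9

The cyan cone was near (8.9, 7.1) before and (8.4, 6.3) after, so it travelled √(0.5² + 0.8²) ≈ 0.9 units.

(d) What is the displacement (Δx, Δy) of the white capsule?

(-2.6, 0.3)

From the two frames, the white capsule sits at roughly (12.3, 4.2) before and (9.7, 4.5) after.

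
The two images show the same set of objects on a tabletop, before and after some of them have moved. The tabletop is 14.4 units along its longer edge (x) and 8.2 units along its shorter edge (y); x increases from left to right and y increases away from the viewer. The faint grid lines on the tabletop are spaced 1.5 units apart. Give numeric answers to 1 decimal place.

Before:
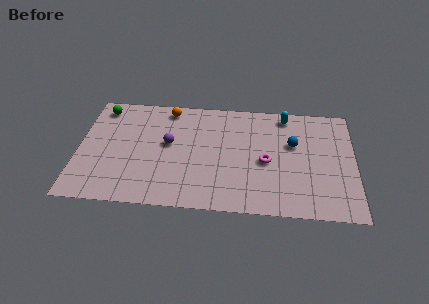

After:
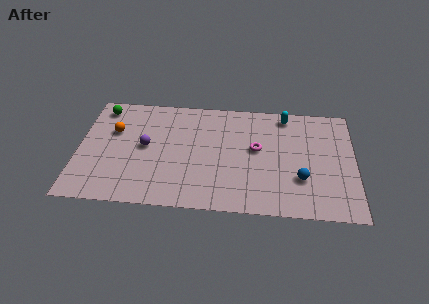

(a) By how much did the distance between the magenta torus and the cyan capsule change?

-0.6

Before: roughly 3.6 units apart; after: 3.0. That's 0.6 units closer together.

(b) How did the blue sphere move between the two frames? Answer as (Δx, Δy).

(0.4, -2.5)

The blue sphere started near (11.2, 5.1) and ended near (11.6, 2.6).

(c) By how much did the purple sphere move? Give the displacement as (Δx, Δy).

(-1.2, -0.3)

The purple sphere was at about (4.7, 4.6) and moved to about (3.5, 4.3).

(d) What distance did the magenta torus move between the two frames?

1.0

The magenta torus was near (9.8, 3.7) before and (9.3, 4.6) after, so it travelled √(0.5² + 0.9²) ≈ 1.0 units.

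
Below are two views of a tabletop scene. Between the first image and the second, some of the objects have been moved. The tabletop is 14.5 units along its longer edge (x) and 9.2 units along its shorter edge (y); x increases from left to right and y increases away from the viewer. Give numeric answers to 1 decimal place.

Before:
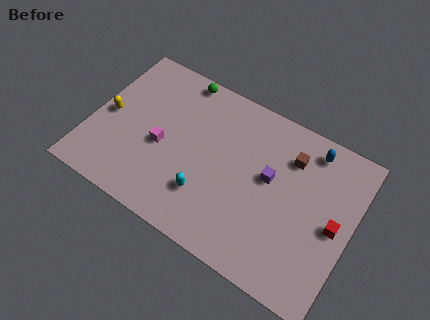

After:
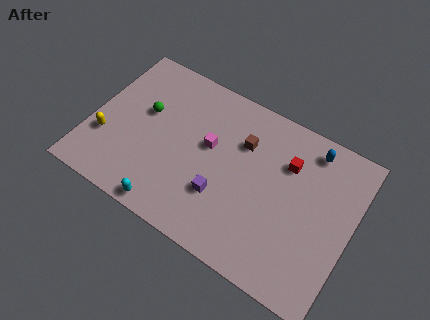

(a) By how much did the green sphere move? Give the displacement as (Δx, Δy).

(-1.5, -2.9)

The green sphere was at about (4.3, 8.4) and moved to about (2.8, 5.5).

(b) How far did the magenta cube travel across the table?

2.8

The magenta cube moved from about (4.0, 4.0) to (6.5, 5.3), a distance of √(2.5² + 1.3²) ≈ 2.8.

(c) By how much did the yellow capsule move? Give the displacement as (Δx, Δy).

(0.1, -1.4)

From the two frames, the yellow capsule sits at roughly (0.9, 4.4) before and (1.0, 3.0) after.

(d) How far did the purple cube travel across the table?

3.3

From (9.9, 5.2) to (7.6, 2.9), the purple cube covered √(2.3² + 2.3²) ≈ 3.3 units.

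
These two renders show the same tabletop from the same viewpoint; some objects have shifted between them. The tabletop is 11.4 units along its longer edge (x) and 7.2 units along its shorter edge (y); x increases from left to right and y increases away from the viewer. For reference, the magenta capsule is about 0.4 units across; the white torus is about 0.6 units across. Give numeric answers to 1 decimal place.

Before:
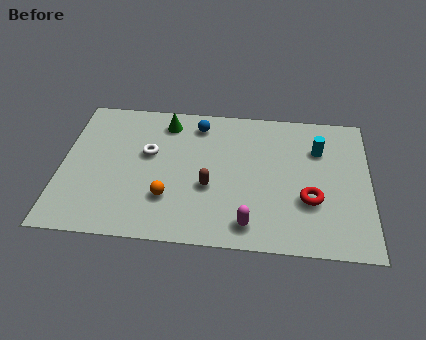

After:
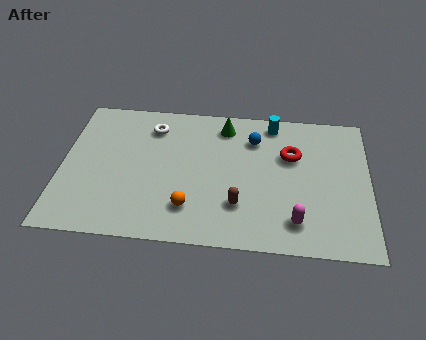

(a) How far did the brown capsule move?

1.4

From (5.5, 2.8) to (6.6, 2.0), the brown capsule covered √(1.1² + 0.8²) ≈ 1.4 units.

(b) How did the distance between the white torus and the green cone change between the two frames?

+0.9

They were about 1.8 units apart before and 2.7 after — 0.9 units further apart.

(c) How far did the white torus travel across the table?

1.4

The white torus was near (3.2, 4.3) before and (3.3, 5.7) after, so it travelled √(0.1² + 1.4²) ≈ 1.4 units.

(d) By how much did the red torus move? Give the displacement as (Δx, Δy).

(-0.7, 2.2)

From the two frames, the red torus sits at roughly (9.2, 2.5) before and (8.5, 4.7) after.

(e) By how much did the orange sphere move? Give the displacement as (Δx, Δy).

(0.8, -0.4)

From the two frames, the orange sphere sits at roughly (4.0, 2.1) before and (4.8, 1.7) after.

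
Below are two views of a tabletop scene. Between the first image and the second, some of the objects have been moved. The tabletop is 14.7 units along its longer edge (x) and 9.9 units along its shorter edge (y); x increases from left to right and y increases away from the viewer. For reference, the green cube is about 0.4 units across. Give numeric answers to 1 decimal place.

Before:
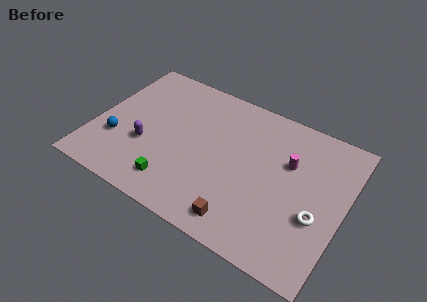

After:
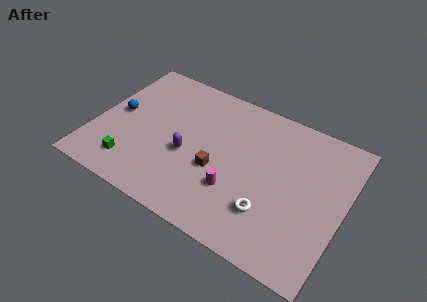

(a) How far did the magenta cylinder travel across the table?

4.3

The magenta cylinder moved from about (11.3, 6.4) to (8.6, 3.1), a distance of √(2.7² + 3.3²) ≈ 4.3.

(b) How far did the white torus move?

2.8

From (13.3, 3.7) to (10.7, 2.7), the white torus covered √(2.6² + 1.0²) ≈ 2.8 units.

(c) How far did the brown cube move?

3.1

From (9.3, 1.4) to (7.4, 3.9), the brown cube covered √(1.9² + 2.5²) ≈ 3.1 units.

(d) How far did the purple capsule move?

2.5

The purple capsule was near (3.2, 3.6) before and (5.6, 4.1) after, so it travelled √(2.4² + 0.5²) ≈ 2.5 units.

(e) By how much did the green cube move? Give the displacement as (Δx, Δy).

(-2.6, 0.1)

The green cube started near (5.2, 1.8) and ended near (2.6, 1.9).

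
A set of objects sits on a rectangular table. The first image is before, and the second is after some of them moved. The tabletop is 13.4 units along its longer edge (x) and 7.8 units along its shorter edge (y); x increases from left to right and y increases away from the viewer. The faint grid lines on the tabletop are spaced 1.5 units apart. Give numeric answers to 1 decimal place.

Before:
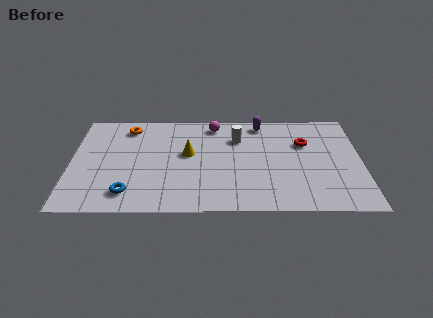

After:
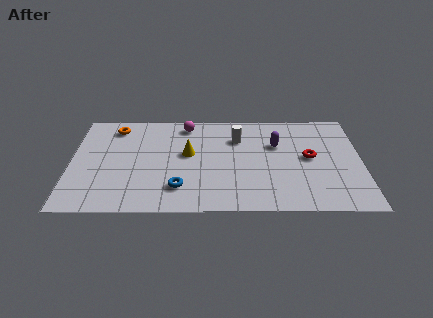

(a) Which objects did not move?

the yellow cone and the white cylinder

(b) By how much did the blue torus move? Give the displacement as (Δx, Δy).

(2.3, 0.4)

The blue torus was at about (2.7, 1.4) and moved to about (5.0, 1.8).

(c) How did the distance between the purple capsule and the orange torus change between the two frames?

+1.4

The distance was about 6.2 in the first image and 7.6 in the second, so they moved 1.4 units further apart.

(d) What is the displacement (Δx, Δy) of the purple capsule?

(0.7, -1.7)

The purple capsule was at about (8.8, 6.8) and moved to about (9.5, 5.1).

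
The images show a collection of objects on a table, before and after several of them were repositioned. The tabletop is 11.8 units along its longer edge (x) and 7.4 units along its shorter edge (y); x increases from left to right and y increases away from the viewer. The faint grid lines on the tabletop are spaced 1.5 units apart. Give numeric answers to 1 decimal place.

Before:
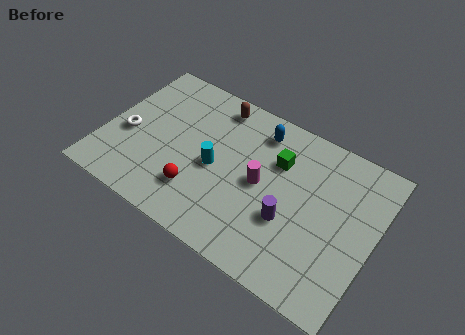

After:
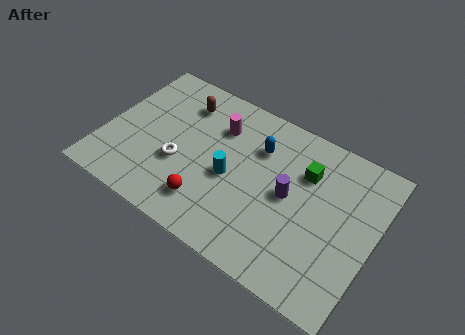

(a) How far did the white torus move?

2.4

The white torus was near (1.0, 3.1) before and (3.4, 2.8) after, so it travelled √(2.4² + 0.3²) ≈ 2.4 units.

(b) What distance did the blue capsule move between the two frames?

0.8

The blue capsule was near (6.4, 6.1) before and (6.5, 5.3) after, so it travelled √(0.1² + 0.8²) ≈ 0.8 units.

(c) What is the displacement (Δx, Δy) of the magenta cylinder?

(-2.2, 1.7)

The magenta cylinder started near (6.9, 3.7) and ended near (4.7, 5.4).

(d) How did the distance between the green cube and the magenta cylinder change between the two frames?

+2.4

They were about 1.5 units apart before and 3.9 after — 2.4 units further apart.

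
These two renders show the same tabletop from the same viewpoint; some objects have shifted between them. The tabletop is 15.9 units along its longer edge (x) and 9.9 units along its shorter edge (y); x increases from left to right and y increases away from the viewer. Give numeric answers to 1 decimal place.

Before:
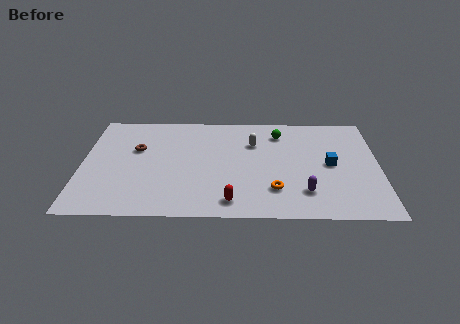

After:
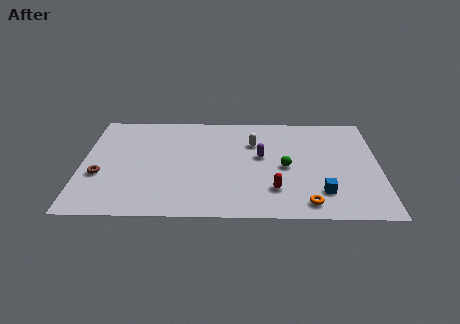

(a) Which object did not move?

the white capsule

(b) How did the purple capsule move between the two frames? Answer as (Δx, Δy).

(-2.3, 3.3)

The purple capsule started near (11.9, 2.3) and ended near (9.6, 5.6).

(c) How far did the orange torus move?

2.1

The orange torus moved from about (10.3, 2.5) to (12.0, 1.3), a distance of √(1.7² + 1.2²) ≈ 2.1.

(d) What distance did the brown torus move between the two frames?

3.1

From (2.9, 6.2) to (1.0, 3.7), the brown torus covered √(1.9² + 2.5²) ≈ 3.1 units.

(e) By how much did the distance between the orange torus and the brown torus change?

+3.0

They were about 8.3 units apart before and 11.3 after — 3.0 units further apart.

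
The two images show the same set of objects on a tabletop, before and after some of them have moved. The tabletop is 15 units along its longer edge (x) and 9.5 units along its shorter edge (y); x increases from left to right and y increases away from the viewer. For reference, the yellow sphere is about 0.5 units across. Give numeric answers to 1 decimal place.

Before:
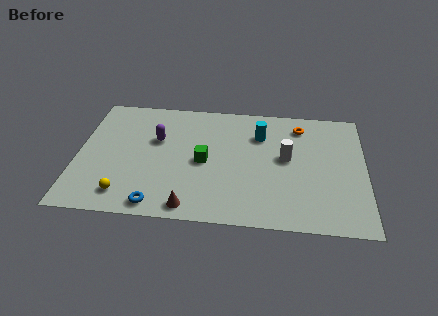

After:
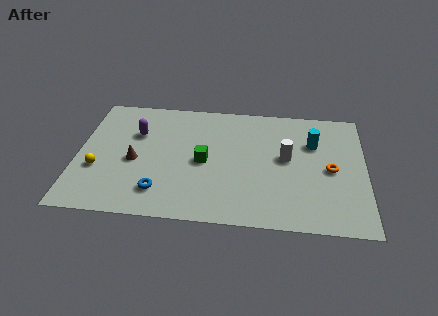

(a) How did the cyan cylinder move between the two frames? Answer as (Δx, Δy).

(2.8, -0.4)

From the two frames, the cyan cylinder sits at roughly (9.5, 6.9) before and (12.3, 6.5) after.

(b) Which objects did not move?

the green cube and the white cylinder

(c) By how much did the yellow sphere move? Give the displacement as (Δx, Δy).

(-1.5, 1.8)

From the two frames, the yellow sphere sits at roughly (2.6, 1.6) before and (1.1, 3.4) after.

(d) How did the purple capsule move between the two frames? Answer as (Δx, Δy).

(-1.1, 0.4)

The purple capsule was at about (4.1, 6.0) and moved to about (3.0, 6.4).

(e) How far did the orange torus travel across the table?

3.7

From (11.6, 7.8) to (13.2, 4.5), the orange torus covered √(1.6² + 3.3²) ≈ 3.7 units.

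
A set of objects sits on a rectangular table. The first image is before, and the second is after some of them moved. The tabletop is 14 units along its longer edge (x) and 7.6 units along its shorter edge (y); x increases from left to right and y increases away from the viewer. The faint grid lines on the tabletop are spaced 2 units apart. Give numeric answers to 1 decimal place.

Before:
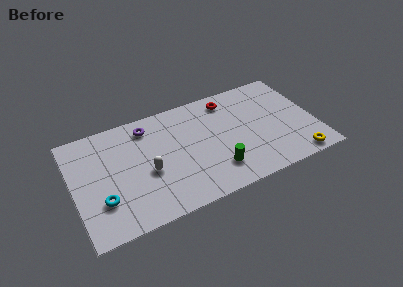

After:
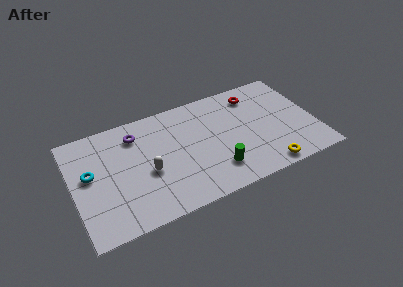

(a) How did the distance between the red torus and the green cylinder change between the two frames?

+0.4

They were about 4.8 units apart before and 5.2 after — 0.4 units further apart.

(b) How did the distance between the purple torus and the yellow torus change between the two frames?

-1.1

They were about 9.8 units apart before and 8.7 after — 1.1 units closer together.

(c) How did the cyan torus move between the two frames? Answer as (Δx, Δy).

(-0.5, 2.0)

The cyan torus was at about (1.5, 2.3) and moved to about (1.0, 4.3).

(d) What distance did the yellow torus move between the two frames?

1.8

The yellow torus was near (12.6, 0.8) before and (10.8, 0.8) after, so it travelled √(1.8² + 0.0²) ≈ 1.8 units.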